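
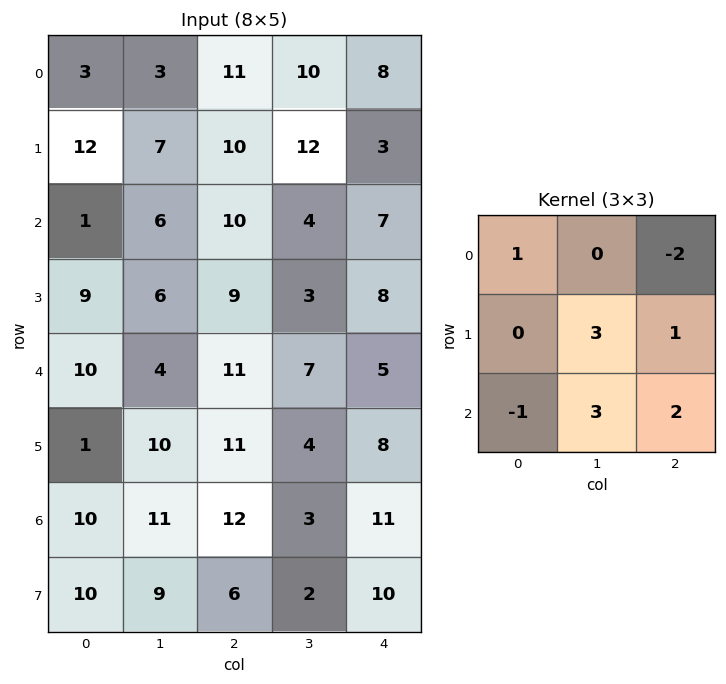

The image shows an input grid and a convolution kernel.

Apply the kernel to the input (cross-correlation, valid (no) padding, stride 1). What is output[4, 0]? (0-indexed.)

The receptive field on the input at this output position is [10 4 11 / 1 10 11 / 10 11 12]. Elementwise product with the kernel and sum: 10·1 + 11·-2 + 10·3 + 11·1 + 10·-1 + 11·3 + 12·2.

76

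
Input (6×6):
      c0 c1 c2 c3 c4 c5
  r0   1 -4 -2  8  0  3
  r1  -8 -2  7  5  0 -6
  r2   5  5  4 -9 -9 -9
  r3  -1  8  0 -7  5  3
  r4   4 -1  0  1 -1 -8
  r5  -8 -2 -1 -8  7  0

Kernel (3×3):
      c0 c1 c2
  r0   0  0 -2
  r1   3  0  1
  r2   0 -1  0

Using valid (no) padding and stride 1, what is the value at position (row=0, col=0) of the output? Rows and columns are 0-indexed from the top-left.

-18

The receptive field on the input at this output position is [1 -4 -2 / -8 -2 7 / 5 5 4]. Elementwise product with the kernel and sum: -2·-2 + -8·3 + 7·1 + 5·-1.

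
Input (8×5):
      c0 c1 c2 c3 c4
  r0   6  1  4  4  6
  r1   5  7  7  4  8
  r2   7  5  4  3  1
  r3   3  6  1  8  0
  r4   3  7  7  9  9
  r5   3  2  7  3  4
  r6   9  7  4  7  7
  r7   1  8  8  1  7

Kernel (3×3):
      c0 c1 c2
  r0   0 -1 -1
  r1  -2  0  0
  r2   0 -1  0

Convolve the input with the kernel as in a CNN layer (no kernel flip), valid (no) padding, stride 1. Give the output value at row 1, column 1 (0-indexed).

-22

The receptive field on the input at this output position is [7 7 4 / 5 4 3 / 6 1 8]. Elementwise product with the kernel and sum: 7·-1 + 4·-1 + 5·-2 + 1·-1.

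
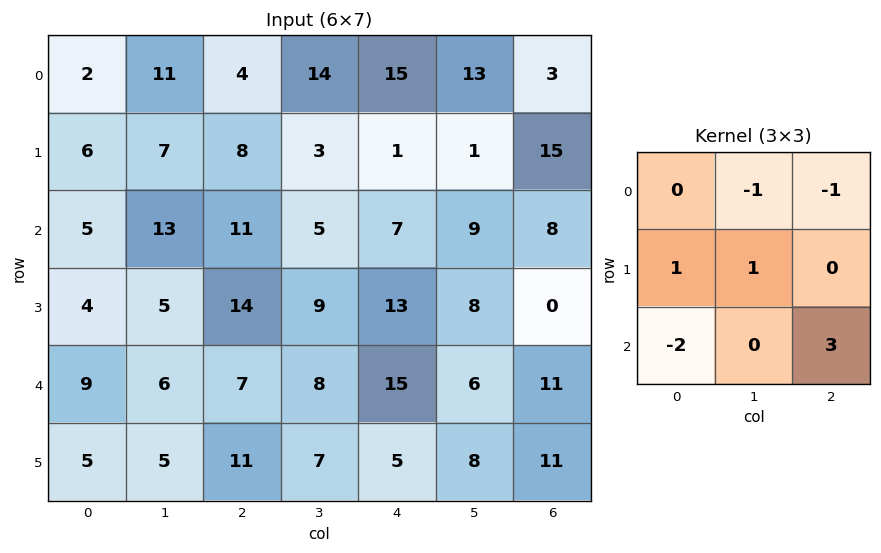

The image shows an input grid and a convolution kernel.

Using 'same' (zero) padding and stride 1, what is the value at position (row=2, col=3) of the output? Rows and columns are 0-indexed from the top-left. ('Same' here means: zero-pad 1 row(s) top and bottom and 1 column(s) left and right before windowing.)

The receptive field on the zero-padded input at this output position is [8 3 1 / 11 5 7 / 14 9 13]. Elementwise product with the kernel and sum: 3·-1 + 1·-1 + 11·1 + 5·1 + 14·-2 + 13·3.

23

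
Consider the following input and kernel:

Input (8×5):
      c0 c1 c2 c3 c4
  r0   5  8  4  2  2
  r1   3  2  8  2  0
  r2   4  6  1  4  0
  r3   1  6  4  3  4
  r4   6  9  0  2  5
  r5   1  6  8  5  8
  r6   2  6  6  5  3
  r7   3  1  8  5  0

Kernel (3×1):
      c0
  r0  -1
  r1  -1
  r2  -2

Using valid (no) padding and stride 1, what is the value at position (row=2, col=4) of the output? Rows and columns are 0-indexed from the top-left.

The receptive field on the input at this output position is [0 / 4 / 5]. Elementwise product with the kernel and sum: 0·-1 + 4·-1 + 5·-2.

-14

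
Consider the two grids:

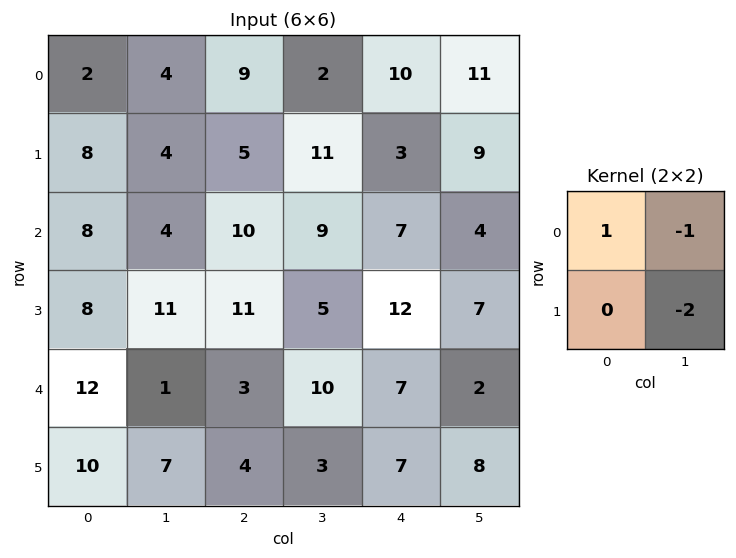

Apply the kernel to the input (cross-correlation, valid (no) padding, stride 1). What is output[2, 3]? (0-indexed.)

-22

The receptive field on the input at this output position is [9 7 / 5 12]. Elementwise product with the kernel and sum: 9·1 + 7·-1 + 12·-2.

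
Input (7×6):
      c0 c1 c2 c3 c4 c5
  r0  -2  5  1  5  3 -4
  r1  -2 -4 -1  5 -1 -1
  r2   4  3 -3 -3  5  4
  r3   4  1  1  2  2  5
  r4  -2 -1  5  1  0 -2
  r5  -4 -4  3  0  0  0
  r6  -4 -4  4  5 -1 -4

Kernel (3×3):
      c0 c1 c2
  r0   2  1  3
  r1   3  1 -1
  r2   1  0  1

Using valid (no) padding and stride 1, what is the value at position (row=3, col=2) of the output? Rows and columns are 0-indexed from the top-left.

29

The receptive field on the input at this output position is [1 2 2 / 5 1 0 / 3 0 0]. Elementwise product with the kernel and sum: 1·2 + 2·1 + 2·3 + 5·3 + 1·1 + 0·-1 + 3·1 + 0·1.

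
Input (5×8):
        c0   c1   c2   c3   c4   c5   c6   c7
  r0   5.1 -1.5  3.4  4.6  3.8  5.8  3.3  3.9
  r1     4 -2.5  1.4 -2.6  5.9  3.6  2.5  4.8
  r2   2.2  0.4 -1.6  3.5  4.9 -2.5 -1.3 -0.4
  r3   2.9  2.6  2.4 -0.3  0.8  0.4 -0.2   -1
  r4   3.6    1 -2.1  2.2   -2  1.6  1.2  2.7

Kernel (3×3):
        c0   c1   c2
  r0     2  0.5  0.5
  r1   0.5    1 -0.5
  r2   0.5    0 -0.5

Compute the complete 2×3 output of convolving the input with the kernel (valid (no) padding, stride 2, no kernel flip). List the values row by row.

Output[0,0]: The receptive field on the input at this output position is [5.1 -1.5 3.4 / 4 -2.5 1.4 / 2.2 0.4 -1.6]. Elementwise product with the kernel and sum: 5.1·2 + -1.5·0.5 + 3.4·0.5 + 4·0.5 + -2.5·1 + 1.4·-0.5 + 2.2·0.5 + -1.6·-0.5.
Output[0,1]: The receptive field on the input at this output position is [3.4 4.6 3.8 / 1.4 -2.6 5.9 / -1.6 3.5 4.9]. Elementwise product with the kernel and sum: 3.4·2 + 4.6·0.5 + 3.8·0.5 + 1.4·0.5 + -2.6·1 + 5.9·-0.5 + -1.6·0.5 + 4.9·-0.5.

11.85 2.9 20.55
9.5 1.45 7.2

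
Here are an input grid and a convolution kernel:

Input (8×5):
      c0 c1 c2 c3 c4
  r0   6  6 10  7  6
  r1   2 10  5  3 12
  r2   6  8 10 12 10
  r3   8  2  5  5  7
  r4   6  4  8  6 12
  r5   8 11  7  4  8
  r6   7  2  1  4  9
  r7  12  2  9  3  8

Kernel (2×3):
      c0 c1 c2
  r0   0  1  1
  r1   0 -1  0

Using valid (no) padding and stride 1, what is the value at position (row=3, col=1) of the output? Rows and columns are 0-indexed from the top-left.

The receptive field on the input at this output position is [2 5 5 / 4 8 6]. Elementwise product with the kernel and sum: 5·1 + 5·1 + 8·-1.

2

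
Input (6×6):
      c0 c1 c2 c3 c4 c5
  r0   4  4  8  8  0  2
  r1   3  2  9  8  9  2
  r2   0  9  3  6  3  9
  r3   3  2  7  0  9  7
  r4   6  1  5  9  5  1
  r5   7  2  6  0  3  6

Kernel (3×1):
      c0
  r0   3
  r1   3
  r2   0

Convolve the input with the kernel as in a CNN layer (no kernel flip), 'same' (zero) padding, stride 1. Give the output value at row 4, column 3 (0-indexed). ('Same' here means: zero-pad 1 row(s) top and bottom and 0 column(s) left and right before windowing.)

27

The receptive field on the zero-padded input at this output position is [0 / 9 / 0]. Elementwise product with the kernel and sum: 0·3 + 9·3.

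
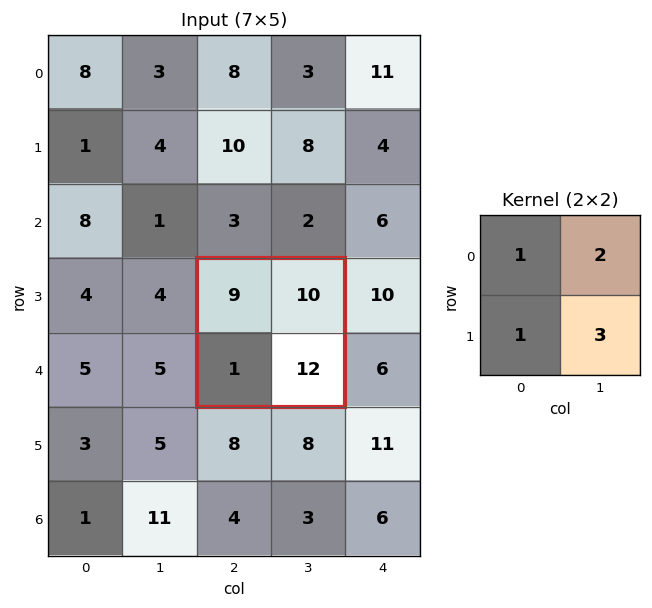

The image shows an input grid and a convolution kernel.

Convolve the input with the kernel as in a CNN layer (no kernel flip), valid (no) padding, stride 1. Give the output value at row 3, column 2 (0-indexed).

The receptive field on the input at this output position is [9 10 / 1 12]. Elementwise product with the kernel and sum: 9·1 + 10·2 + 1·1 + 12·3.

66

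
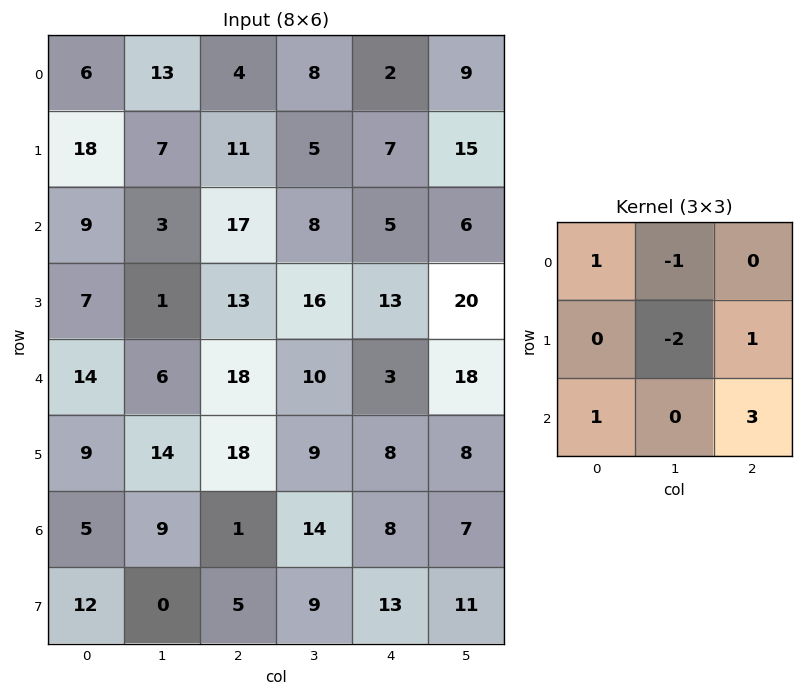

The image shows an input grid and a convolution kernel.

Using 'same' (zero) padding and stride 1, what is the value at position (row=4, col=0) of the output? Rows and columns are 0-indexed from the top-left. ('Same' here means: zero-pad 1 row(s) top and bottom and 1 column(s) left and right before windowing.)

13

The receptive field on the zero-padded input at this output position is [0 7 1 / 0 14 6 / 0 9 14]. Elementwise product with the kernel and sum: 0·1 + 7·-1 + 14·-2 + 6·1 + 0·1 + 14·3.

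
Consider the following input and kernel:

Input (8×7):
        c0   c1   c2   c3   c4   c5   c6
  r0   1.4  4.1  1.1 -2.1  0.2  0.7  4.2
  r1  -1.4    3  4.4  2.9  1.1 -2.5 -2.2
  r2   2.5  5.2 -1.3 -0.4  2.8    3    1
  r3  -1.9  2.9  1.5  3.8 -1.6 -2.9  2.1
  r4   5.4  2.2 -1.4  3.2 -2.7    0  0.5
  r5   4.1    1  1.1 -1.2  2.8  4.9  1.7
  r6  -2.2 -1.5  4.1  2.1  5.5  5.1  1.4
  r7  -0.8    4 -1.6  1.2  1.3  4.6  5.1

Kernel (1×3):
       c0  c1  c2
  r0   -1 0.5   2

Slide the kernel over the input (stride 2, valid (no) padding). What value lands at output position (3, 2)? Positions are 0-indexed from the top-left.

The receptive field on the input at this output position is [5.5 5.1 1.4]. Elementwise product with the kernel and sum: 5.5·-1 + 5.1·0.5 + 1.4·2.

-0.15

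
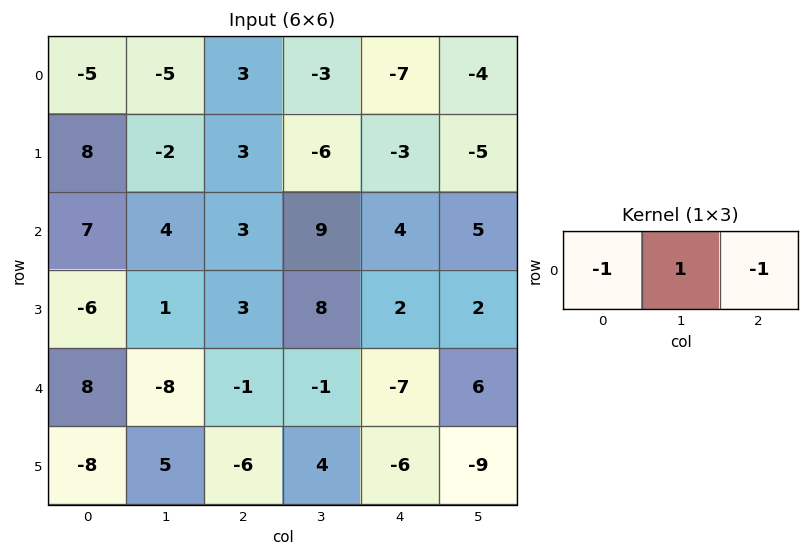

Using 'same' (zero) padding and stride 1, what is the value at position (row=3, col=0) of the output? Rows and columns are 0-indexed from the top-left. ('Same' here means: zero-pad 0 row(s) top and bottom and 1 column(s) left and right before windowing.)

-7

The receptive field on the zero-padded input at this output position is [0 -6 1]. Elementwise product with the kernel and sum: 0·-1 + -6·1 + 1·-1.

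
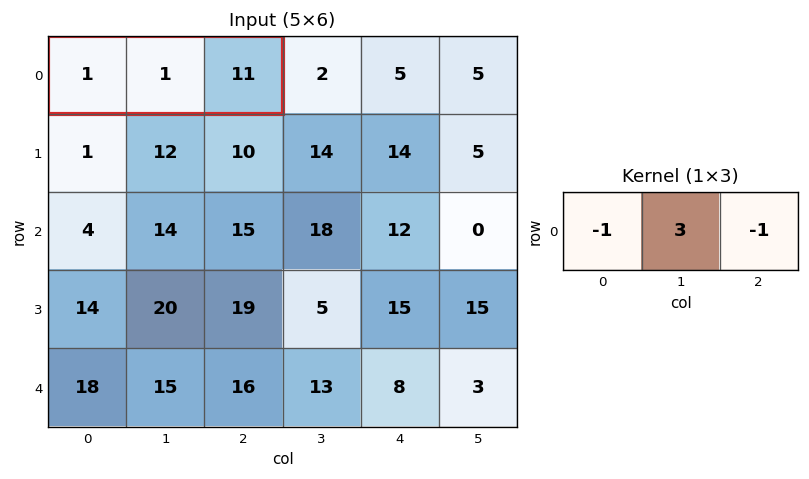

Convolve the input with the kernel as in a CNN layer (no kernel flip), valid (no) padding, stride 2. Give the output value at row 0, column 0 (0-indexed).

-9

The receptive field on the input at this output position is [1 1 11]. Elementwise product with the kernel and sum: 1·-1 + 1·3 + 11·-1.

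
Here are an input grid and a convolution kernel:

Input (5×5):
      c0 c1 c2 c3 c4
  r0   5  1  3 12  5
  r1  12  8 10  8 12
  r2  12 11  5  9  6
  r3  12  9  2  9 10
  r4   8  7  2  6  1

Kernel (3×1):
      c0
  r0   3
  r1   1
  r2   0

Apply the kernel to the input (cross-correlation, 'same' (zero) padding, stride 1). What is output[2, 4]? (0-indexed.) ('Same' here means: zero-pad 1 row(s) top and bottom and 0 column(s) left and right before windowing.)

The receptive field on the zero-padded input at this output position is [12 / 6 / 10]. Elementwise product with the kernel and sum: 12·3 + 6·1.

42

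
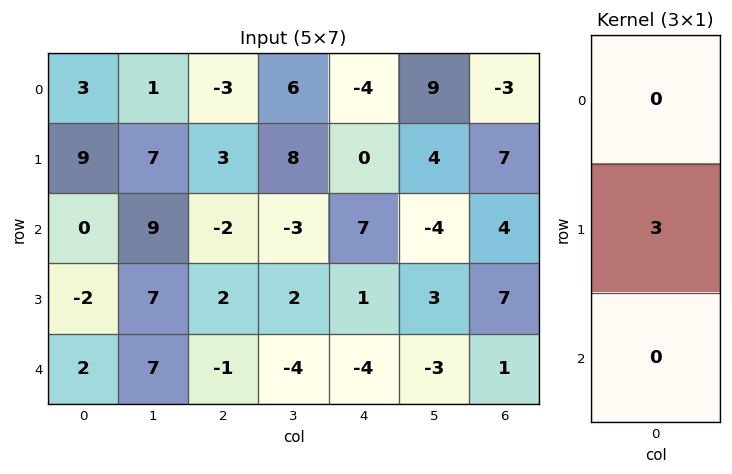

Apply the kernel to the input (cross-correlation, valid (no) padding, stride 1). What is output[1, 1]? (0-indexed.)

The receptive field on the input at this output position is [7 / 9 / 7]. Elementwise product with the kernel and sum: 9·3.

27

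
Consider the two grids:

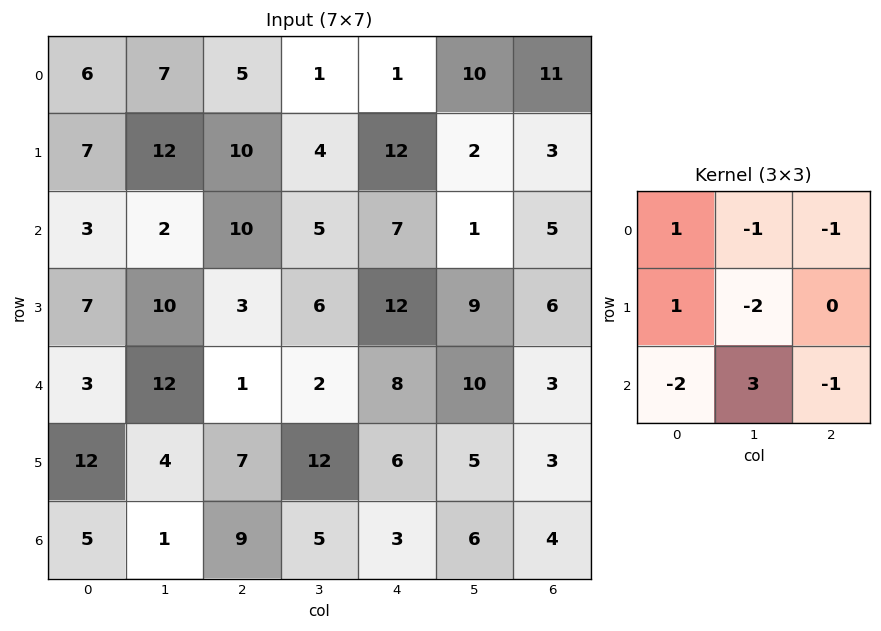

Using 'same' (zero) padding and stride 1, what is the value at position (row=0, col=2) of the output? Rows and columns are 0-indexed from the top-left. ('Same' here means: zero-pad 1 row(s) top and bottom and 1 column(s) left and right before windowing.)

-1

The receptive field on the zero-padded input at this output position is [0 0 0 / 7 5 1 / 12 10 4]. Elementwise product with the kernel and sum: 0·1 + 0·-1 + 0·-1 + 7·1 + 5·-2 + 12·-2 + 10·3 + 4·-1.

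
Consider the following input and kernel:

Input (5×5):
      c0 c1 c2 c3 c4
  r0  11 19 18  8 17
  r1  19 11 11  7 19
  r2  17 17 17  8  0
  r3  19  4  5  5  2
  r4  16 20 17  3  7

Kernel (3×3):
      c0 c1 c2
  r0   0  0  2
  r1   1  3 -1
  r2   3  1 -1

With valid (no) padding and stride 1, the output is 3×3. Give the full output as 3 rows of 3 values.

128 113 106
129 86 97
111 104 65

Output[0,0]: The receptive field on the input at this output position is [11 19 18 / 19 11 11 / 17 17 17]. Elementwise product with the kernel and sum: 18·2 + 19·1 + 11·3 + 11·-1 + 17·3 + 17·1 + 17·-1.
Output[0,1]: The receptive field on the input at this output position is [19 18 8 / 11 11 7 / 17 17 8]. Elementwise product with the kernel and sum: 8·2 + 11·1 + 11·3 + 7·-1 + 17·3 + 17·1 + 8·-1.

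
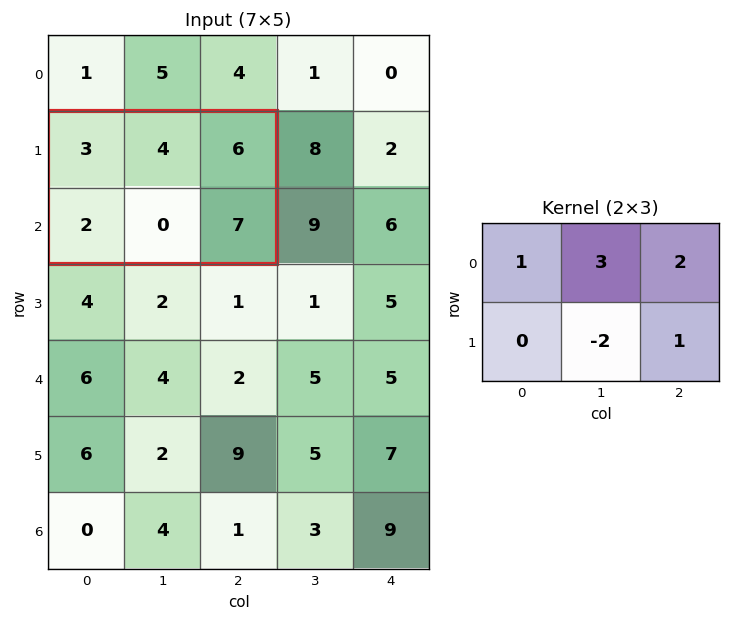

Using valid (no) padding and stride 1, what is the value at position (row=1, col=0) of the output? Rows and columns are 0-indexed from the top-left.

34

The receptive field on the input at this output position is [3 4 6 / 2 0 7]. Elementwise product with the kernel and sum: 3·1 + 4·3 + 6·2 + 0·-2 + 7·1.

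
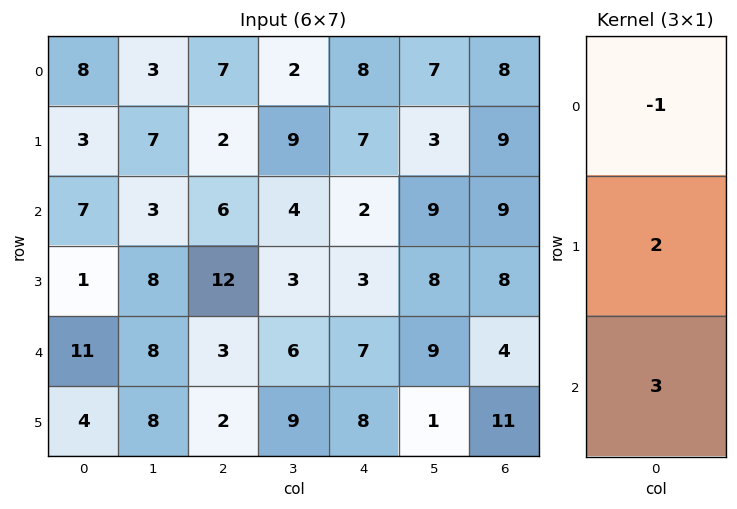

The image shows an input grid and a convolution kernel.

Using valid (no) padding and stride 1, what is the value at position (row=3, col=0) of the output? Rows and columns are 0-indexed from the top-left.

33

The receptive field on the input at this output position is [1 / 11 / 4]. Elementwise product with the kernel and sum: 1·-1 + 11·2 + 4·3.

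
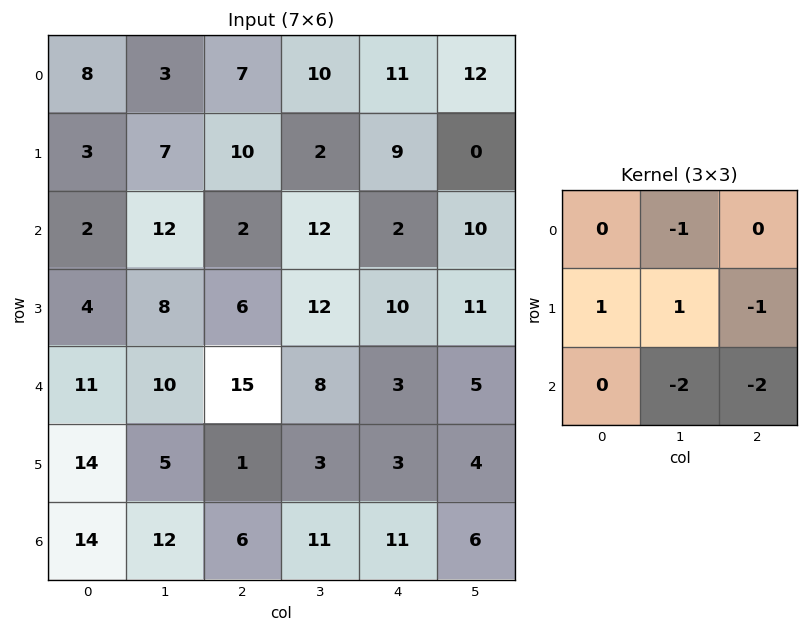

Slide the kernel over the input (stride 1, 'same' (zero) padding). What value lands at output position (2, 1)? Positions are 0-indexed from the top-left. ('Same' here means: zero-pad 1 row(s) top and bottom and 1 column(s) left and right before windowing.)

The receptive field on the zero-padded input at this output position is [3 7 10 / 2 12 2 / 4 8 6]. Elementwise product with the kernel and sum: 7·-1 + 2·1 + 12·1 + 2·-1 + 8·-2 + 6·-2.

-23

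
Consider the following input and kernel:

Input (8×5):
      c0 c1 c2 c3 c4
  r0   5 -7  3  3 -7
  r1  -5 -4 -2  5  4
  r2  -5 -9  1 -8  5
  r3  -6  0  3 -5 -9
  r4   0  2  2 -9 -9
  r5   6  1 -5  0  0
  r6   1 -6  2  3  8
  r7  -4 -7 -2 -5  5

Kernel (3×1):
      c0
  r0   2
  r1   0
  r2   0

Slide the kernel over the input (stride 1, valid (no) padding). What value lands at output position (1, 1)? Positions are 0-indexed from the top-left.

-8

The receptive field on the input at this output position is [-4 / -9 / 0]. Elementwise product with the kernel and sum: -4·2.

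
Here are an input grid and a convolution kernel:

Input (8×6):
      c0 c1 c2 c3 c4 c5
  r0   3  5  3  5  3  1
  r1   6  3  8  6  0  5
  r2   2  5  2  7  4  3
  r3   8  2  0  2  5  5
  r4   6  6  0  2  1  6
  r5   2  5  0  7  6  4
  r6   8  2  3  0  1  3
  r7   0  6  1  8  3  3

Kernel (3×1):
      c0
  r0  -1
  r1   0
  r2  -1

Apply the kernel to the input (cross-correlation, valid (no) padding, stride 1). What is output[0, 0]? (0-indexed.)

The receptive field on the input at this output position is [3 / 6 / 2]. Elementwise product with the kernel and sum: 3·-1 + 2·-1.

-5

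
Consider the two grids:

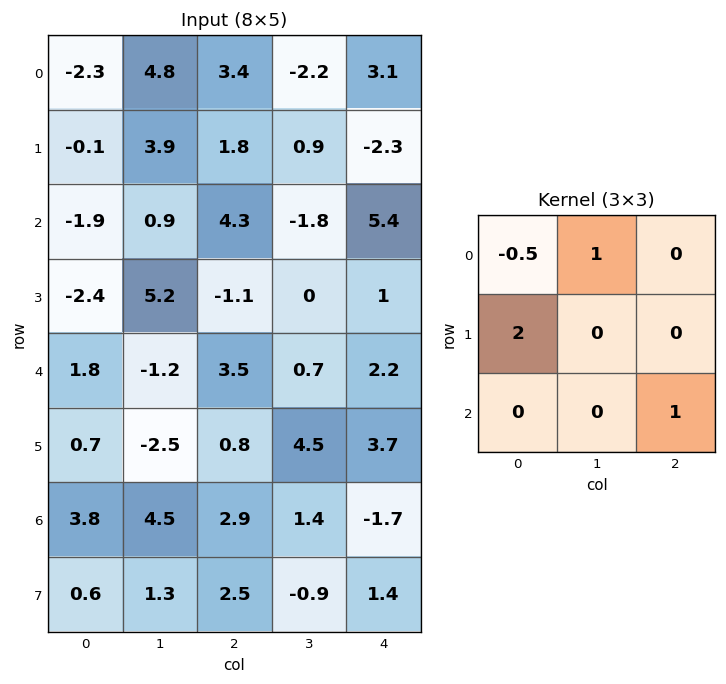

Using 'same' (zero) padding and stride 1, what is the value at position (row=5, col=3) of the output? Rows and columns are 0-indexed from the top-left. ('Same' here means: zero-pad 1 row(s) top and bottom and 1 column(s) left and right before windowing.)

-1.15

The receptive field on the zero-padded input at this output position is [3.5 0.7 2.2 / 0.8 4.5 3.7 / 2.9 1.4 -1.7]. Elementwise product with the kernel and sum: 3.5·-0.5 + 0.7·1 + 0.8·2 + -1.7·1.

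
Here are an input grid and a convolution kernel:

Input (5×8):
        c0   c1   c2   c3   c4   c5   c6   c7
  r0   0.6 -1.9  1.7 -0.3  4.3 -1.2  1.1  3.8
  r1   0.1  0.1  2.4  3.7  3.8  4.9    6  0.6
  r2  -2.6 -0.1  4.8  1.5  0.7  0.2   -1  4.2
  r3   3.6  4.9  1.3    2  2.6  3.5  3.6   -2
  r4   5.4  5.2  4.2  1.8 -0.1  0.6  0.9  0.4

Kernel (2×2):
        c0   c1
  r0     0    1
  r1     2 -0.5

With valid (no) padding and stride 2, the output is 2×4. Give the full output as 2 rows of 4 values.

-1.75 2.65 3.95 15.5
4.65 3.1 3.65 12.4

Output[0,0]: The receptive field on the input at this output position is [0.6 -1.9 / 0.1 0.1]. Elementwise product with the kernel and sum: -1.9·1 + 0.1·2 + 0.1·-0.5.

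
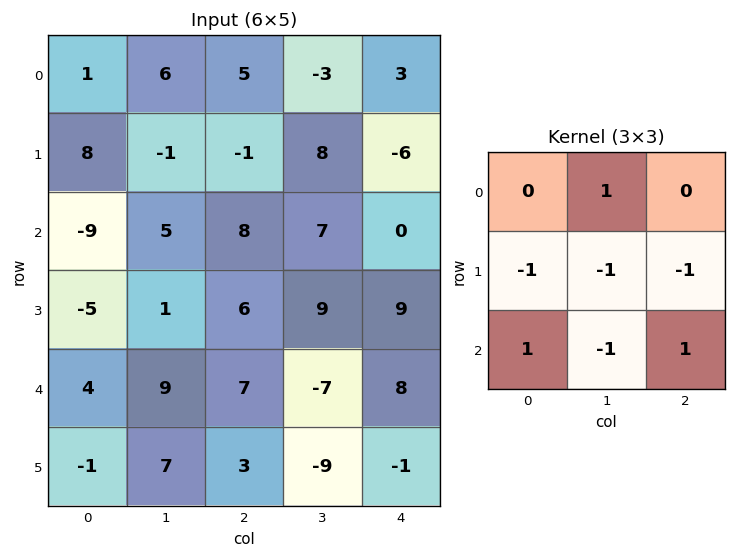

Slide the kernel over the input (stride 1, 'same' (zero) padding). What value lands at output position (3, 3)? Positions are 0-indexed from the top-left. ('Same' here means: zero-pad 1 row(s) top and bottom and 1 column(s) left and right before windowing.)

The receptive field on the zero-padded input at this output position is [8 7 0 / 6 9 9 / 7 -7 8]. Elementwise product with the kernel and sum: 7·1 + 6·-1 + 9·-1 + 9·-1 + 7·1 + -7·-1 + 8·1.

5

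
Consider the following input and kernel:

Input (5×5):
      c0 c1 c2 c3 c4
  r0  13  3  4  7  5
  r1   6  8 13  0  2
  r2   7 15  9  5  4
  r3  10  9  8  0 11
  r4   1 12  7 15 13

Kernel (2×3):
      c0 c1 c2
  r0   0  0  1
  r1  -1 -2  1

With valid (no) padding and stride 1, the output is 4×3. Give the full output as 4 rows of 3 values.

-5 -27 -6
-15 -28 -13
-11 -20 7
-10 -11 -13

Output[0,0]: The receptive field on the input at this output position is [13 3 4 / 6 8 13]. Elementwise product with the kernel and sum: 4·1 + 6·-1 + 8·-2 + 13·1.
Output[0,1]: The receptive field on the input at this output position is [3 4 7 / 8 13 0]. Elementwise product with the kernel and sum: 7·1 + 8·-1 + 13·-2 + 0·1.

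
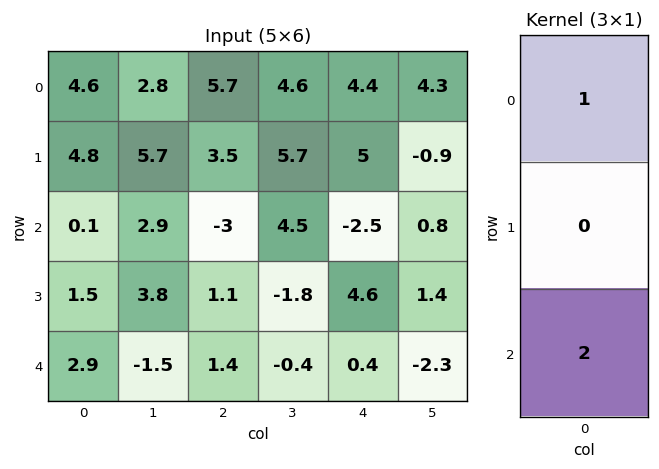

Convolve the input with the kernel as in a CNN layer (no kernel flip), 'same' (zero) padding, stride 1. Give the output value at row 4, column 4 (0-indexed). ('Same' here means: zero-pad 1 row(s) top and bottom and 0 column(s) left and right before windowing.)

The receptive field on the zero-padded input at this output position is [4.6 / 0.4 / 0]. Elementwise product with the kernel and sum: 4.6·1 + 0·2.

4.6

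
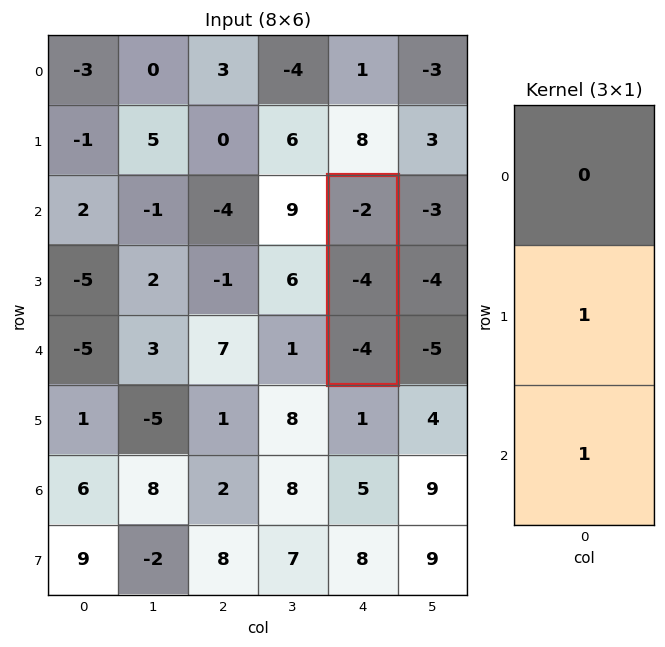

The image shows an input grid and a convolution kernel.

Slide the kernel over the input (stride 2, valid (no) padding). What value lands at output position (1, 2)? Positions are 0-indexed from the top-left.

-8

The receptive field on the input at this output position is [-2 / -4 / -4]. Elementwise product with the kernel and sum: -4·1 + -4·1.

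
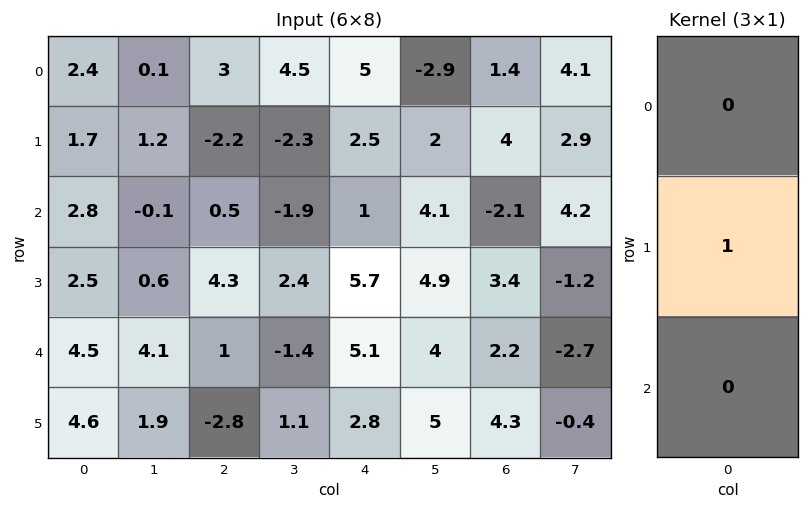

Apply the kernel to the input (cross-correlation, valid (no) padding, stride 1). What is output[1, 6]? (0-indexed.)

The receptive field on the input at this output position is [4 / -2.1 / 3.4]. Elementwise product with the kernel and sum: -2.1·1.

-2.1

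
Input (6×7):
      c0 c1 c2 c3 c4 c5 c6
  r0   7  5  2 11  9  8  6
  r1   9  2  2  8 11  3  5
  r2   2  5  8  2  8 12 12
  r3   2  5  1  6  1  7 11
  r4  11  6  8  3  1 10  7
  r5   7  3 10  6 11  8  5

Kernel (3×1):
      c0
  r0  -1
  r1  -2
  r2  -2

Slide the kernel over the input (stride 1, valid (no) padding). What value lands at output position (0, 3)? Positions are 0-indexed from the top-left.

The receptive field on the input at this output position is [11 / 8 / 2]. Elementwise product with the kernel and sum: 11·-1 + 8·-2 + 2·-2.

-31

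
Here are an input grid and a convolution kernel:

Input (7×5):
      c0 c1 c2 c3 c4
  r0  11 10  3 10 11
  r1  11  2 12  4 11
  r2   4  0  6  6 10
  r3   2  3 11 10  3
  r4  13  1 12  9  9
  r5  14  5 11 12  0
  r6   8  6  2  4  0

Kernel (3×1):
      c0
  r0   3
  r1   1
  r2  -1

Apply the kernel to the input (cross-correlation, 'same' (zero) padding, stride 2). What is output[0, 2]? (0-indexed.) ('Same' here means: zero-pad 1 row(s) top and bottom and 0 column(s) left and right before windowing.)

The receptive field on the zero-padded input at this output position is [0 / 11 / 11]. Elementwise product with the kernel and sum: 0·3 + 11·1 + 11·-1.

0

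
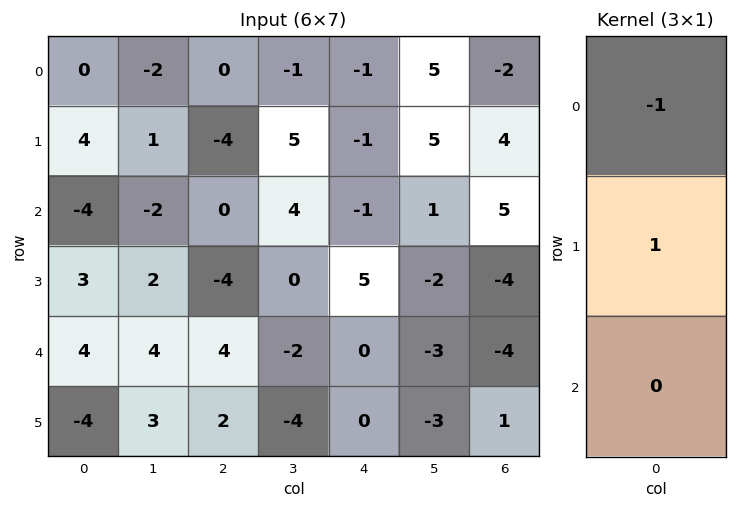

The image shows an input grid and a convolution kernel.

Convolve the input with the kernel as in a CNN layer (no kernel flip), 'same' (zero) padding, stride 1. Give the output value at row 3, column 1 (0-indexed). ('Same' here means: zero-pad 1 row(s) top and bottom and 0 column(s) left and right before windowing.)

The receptive field on the zero-padded input at this output position is [-2 / 2 / 4]. Elementwise product with the kernel and sum: -2·-1 + 2·1.

4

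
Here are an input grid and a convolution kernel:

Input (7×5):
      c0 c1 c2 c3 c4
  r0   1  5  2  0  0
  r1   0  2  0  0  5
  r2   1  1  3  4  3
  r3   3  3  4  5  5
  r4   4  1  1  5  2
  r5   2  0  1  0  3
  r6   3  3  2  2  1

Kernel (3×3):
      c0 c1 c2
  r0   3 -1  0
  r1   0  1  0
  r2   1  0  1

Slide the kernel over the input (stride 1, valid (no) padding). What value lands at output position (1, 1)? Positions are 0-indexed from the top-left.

The receptive field on the input at this output position is [2 0 0 / 1 3 4 / 3 4 5]. Elementwise product with the kernel and sum: 2·3 + 0·-1 + 3·1 + 3·1 + 5·1.

17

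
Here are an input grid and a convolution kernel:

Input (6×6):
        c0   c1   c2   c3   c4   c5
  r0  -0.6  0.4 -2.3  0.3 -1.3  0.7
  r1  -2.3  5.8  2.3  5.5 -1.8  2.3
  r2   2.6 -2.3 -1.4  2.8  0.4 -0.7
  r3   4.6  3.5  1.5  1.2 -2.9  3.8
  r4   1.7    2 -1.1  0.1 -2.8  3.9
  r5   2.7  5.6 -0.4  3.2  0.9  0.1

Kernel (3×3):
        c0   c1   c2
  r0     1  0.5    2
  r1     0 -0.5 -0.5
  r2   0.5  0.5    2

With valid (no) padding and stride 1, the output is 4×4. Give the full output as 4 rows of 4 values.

-11.7 -0.3 -5.1 1
14.1 22.15 -4.6 16.1
-4.2 1.9 -4.45 7.6
12.25 16.15 0.85 9.05

Output[0,0]: The receptive field on the input at this output position is [-0.6 0.4 -2.3 / -2.3 5.8 2.3 / 2.6 -2.3 -1.4]. Elementwise product with the kernel and sum: -0.6·1 + 0.4·0.5 + -2.3·2 + 5.8·-0.5 + 2.3·-0.5 + 2.6·0.5 + -2.3·0.5 + -1.4·2.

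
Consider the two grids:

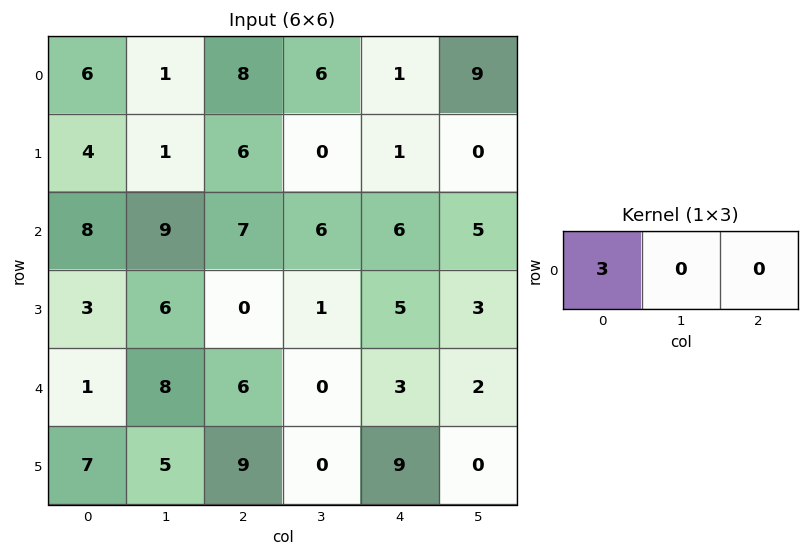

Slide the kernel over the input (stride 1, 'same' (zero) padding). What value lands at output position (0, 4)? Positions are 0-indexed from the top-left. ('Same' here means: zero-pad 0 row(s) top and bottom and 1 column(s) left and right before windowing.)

The receptive field on the zero-padded input at this output position is [6 1 9]. Elementwise product with the kernel and sum: 6·3.

18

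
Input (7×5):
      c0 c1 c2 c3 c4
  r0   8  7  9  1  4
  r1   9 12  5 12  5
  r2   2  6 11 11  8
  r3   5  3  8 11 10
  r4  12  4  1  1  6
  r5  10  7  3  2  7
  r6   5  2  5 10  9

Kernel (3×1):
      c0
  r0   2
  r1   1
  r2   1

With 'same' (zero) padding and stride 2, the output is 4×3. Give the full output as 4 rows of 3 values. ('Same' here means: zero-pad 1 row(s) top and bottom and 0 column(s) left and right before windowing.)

17 14 9
25 29 28
32 20 33
25 11 23

Output[0,0]: The receptive field on the zero-padded input at this output position is [0 / 8 / 9]. Elementwise product with the kernel and sum: 0·2 + 8·1 + 9·1.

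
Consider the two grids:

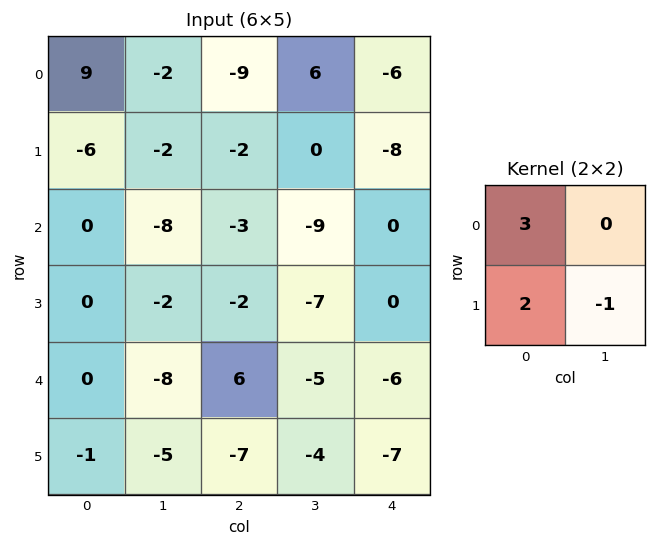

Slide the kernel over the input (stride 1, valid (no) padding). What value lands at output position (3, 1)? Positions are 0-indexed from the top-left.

The receptive field on the input at this output position is [-2 -2 / -8 6]. Elementwise product with the kernel and sum: -2·3 + -8·2 + 6·-1.

-28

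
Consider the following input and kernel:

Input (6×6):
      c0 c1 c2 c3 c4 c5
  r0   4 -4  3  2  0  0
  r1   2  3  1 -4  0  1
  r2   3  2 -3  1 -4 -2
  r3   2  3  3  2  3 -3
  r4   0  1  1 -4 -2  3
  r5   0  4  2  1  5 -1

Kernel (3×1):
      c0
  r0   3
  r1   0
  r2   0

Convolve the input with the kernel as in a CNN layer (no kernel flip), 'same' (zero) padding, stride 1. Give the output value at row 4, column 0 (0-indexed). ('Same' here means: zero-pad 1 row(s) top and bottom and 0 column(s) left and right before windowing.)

6

The receptive field on the zero-padded input at this output position is [2 / 0 / 0]. Elementwise product with the kernel and sum: 2·3.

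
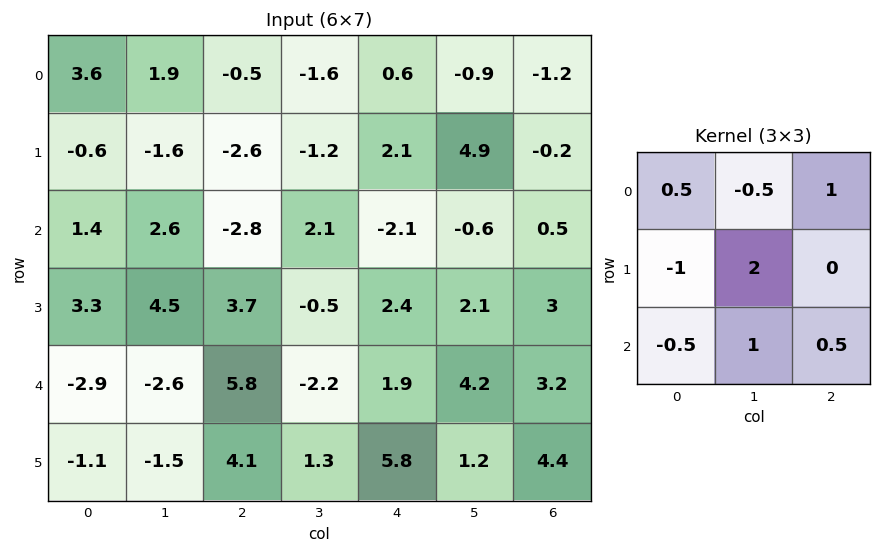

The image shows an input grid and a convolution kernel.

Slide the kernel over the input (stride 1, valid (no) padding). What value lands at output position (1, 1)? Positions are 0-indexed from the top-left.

-7.7

The receptive field on the input at this output position is [-1.6 -2.6 -1.2 / 2.6 -2.8 2.1 / 4.5 3.7 -0.5]. Elementwise product with the kernel and sum: -1.6·0.5 + -2.6·-0.5 + -1.2·1 + 2.6·-1 + -2.8·2 + 4.5·-0.5 + 3.7·1 + -0.5·0.5.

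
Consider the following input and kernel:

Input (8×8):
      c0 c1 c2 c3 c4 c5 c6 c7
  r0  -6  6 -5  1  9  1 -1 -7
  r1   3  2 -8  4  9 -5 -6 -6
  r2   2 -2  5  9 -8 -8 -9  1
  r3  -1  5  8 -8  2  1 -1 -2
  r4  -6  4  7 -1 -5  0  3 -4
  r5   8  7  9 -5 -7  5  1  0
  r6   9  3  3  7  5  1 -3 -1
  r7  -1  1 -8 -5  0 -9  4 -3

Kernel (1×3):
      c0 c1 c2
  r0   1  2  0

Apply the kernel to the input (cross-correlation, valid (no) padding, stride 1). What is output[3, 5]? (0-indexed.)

The receptive field on the input at this output position is [1 -1 -2]. Elementwise product with the kernel and sum: 1·1 + -1·2.

-1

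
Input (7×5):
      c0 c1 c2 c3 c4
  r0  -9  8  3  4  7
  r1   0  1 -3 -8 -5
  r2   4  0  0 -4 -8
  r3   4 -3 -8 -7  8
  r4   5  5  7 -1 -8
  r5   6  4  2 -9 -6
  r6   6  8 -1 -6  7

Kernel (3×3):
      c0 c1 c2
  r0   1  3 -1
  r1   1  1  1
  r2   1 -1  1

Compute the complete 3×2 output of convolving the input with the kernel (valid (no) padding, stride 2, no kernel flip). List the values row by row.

Output[0,0]: The receptive field on the input at this output position is [-9 8 3 / 0 1 -3 / 4 0 0]. Elementwise product with the kernel and sum: -9·1 + 8·3 + 3·-1 + 0·1 + 1·1 + -3·1 + 4·1 + 0·-1 + 0·1.

14 -12
4 -11
22 11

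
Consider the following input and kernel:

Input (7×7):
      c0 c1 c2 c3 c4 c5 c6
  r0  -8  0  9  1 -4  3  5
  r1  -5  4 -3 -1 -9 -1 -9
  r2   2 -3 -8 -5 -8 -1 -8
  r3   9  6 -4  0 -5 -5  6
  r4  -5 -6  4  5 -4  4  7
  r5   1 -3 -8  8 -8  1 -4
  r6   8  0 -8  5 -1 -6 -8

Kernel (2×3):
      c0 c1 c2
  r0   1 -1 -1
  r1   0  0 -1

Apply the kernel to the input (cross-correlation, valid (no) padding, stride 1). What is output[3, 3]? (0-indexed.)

6

The receptive field on the input at this output position is [0 -5 -5 / 5 -4 4]. Elementwise product with the kernel and sum: 0·1 + -5·-1 + -5·-1 + 4·-1.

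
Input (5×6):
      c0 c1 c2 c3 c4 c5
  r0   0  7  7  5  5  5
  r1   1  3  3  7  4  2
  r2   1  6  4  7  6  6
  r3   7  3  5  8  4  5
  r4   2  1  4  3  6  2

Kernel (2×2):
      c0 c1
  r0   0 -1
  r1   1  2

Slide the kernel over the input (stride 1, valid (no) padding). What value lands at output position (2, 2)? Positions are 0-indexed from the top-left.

The receptive field on the input at this output position is [4 7 / 5 8]. Elementwise product with the kernel and sum: 7·-1 + 5·1 + 8·2.

14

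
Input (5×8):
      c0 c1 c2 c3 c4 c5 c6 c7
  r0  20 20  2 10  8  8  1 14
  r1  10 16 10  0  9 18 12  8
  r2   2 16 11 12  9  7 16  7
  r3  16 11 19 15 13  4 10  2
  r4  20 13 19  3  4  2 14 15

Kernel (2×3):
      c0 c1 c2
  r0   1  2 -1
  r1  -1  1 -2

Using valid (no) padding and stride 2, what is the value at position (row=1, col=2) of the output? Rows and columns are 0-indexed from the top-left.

-22

The receptive field on the input at this output position is [9 7 16 / 13 4 10]. Elementwise product with the kernel and sum: 9·1 + 7·2 + 16·-1 + 13·-1 + 4·1 + 10·-2.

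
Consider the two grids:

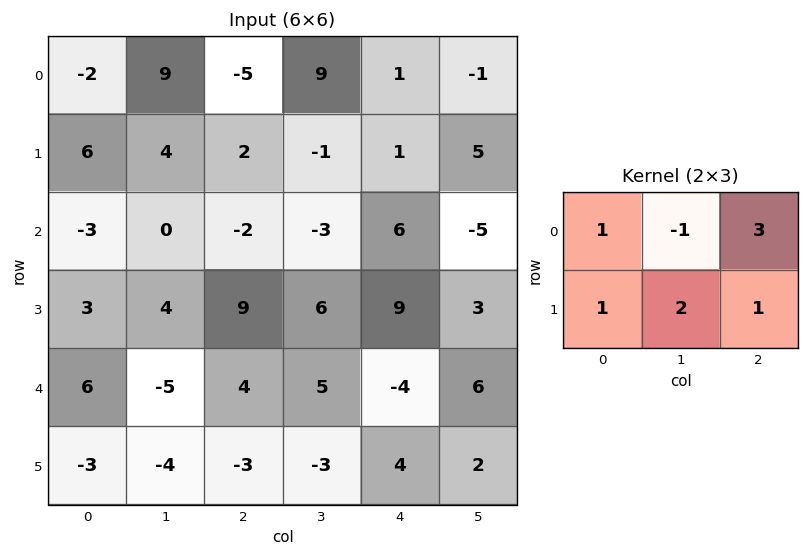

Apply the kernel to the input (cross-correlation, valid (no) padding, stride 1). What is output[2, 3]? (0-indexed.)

The receptive field on the input at this output position is [-3 6 -5 / 6 9 3]. Elementwise product with the kernel and sum: -3·1 + 6·-1 + -5·3 + 6·1 + 9·2 + 3·1.

3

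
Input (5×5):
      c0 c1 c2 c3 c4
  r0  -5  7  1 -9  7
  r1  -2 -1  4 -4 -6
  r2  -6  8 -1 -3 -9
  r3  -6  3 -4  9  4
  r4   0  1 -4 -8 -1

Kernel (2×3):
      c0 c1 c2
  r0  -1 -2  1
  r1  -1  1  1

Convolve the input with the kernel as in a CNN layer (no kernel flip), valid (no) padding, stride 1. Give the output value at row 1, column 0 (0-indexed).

The receptive field on the input at this output position is [-2 -1 4 / -6 8 -1]. Elementwise product with the kernel and sum: -2·-1 + -1·-2 + 4·1 + -6·-1 + 8·1 + -1·1.

21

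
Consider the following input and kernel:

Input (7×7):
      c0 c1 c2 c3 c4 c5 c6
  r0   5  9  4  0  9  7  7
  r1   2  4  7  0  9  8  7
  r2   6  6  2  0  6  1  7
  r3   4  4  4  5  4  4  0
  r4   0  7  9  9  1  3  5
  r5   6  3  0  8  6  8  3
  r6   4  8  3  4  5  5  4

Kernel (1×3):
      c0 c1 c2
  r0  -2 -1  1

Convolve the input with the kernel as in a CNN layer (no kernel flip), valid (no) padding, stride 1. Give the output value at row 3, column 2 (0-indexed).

The receptive field on the input at this output position is [4 5 4]. Elementwise product with the kernel and sum: 4·-2 + 5·-1 + 4·1.

-9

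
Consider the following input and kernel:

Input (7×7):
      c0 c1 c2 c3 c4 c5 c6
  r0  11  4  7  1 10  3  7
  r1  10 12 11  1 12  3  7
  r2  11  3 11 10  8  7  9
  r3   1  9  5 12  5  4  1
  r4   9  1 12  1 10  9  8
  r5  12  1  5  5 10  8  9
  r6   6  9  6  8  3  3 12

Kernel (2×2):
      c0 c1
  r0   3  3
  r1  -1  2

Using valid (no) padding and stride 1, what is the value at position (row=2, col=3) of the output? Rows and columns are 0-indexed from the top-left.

52

The receptive field on the input at this output position is [10 8 / 12 5]. Elementwise product with the kernel and sum: 10·3 + 8·3 + 12·-1 + 5·2.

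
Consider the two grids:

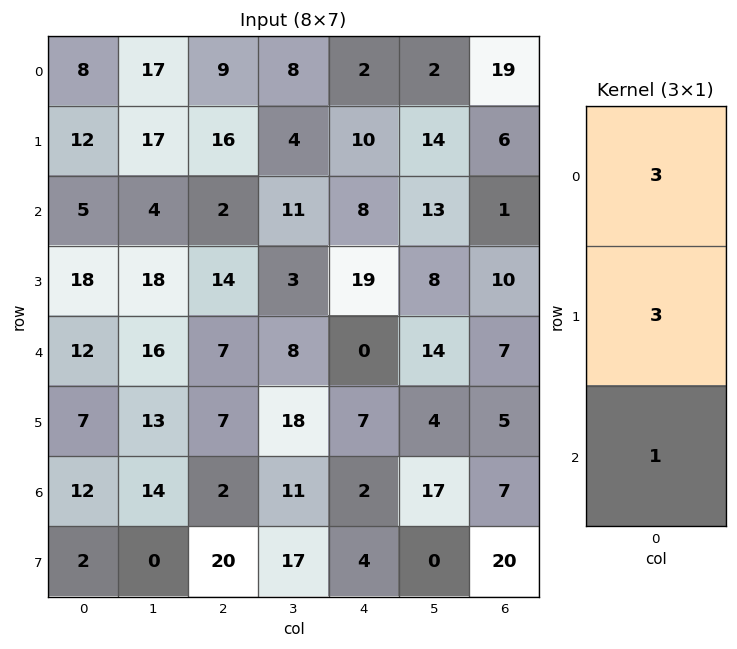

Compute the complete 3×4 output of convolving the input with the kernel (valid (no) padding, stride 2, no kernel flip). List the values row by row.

65 77 44 76
81 55 81 40
69 44 23 43

Output[0,0]: The receptive field on the input at this output position is [8 / 12 / 5]. Elementwise product with the kernel and sum: 8·3 + 12·3 + 5·1.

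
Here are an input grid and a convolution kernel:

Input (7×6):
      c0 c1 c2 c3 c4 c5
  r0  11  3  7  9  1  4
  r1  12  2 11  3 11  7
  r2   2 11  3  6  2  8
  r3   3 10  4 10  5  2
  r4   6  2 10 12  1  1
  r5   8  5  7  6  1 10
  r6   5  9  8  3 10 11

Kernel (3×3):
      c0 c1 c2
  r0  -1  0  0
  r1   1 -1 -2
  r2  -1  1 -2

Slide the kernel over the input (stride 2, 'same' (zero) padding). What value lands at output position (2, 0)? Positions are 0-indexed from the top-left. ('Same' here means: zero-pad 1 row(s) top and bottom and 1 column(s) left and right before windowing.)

-12

The receptive field on the zero-padded input at this output position is [0 3 10 / 0 6 2 / 0 8 5]. Elementwise product with the kernel and sum: 0·-1 + 0·1 + 6·-1 + 2·-2 + 0·-1 + 8·1 + 5·-2.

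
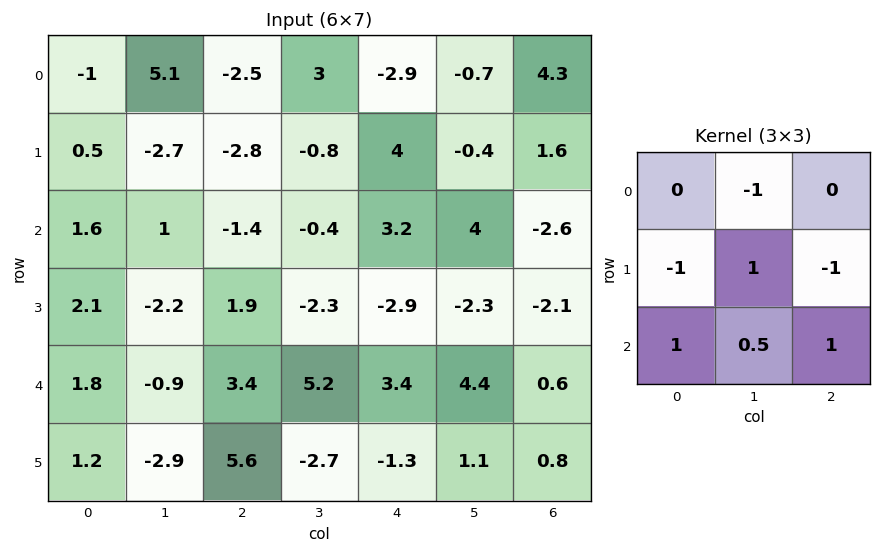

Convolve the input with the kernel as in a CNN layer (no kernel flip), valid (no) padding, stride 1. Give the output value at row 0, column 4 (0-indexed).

The receptive field on the input at this output position is [-2.9 -0.7 4.3 / 4 -0.4 1.6 / 3.2 4 -2.6]. Elementwise product with the kernel and sum: -0.7·-1 + 4·-1 + -0.4·1 + 1.6·-1 + 3.2·1 + 4·0.5 + -2.6·1.

-2.7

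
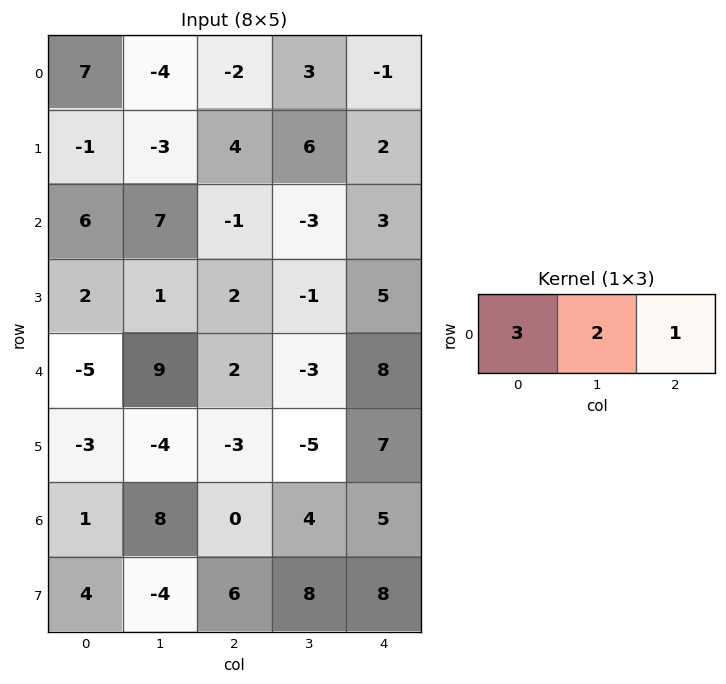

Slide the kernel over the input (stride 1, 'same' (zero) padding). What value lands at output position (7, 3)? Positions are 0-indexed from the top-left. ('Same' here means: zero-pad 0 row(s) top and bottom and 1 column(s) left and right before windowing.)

42

The receptive field on the zero-padded input at this output position is [6 8 8]. Elementwise product with the kernel and sum: 6·3 + 8·2 + 8·1.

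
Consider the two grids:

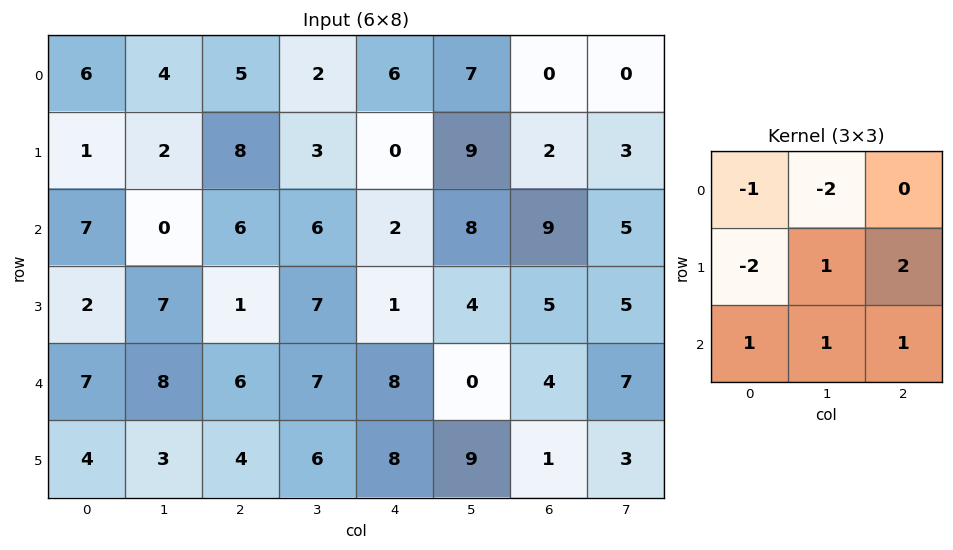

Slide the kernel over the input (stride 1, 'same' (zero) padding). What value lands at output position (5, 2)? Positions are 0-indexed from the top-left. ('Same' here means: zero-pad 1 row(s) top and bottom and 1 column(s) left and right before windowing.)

-10

The receptive field on the zero-padded input at this output position is [8 6 7 / 3 4 6 / 0 0 0]. Elementwise product with the kernel and sum: 8·-1 + 6·-2 + 3·-2 + 4·1 + 6·2 + 0·1 + 0·1 + 0·1.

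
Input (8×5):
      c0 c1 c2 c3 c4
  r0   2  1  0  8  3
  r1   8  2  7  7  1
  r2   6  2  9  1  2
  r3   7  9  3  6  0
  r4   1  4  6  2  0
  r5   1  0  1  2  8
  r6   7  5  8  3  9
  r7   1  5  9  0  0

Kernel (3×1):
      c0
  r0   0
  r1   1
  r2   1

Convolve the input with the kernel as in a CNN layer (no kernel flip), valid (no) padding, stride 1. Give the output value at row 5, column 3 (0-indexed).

The receptive field on the input at this output position is [2 / 3 / 0]. Elementwise product with the kernel and sum: 3·1 + 0·1.

3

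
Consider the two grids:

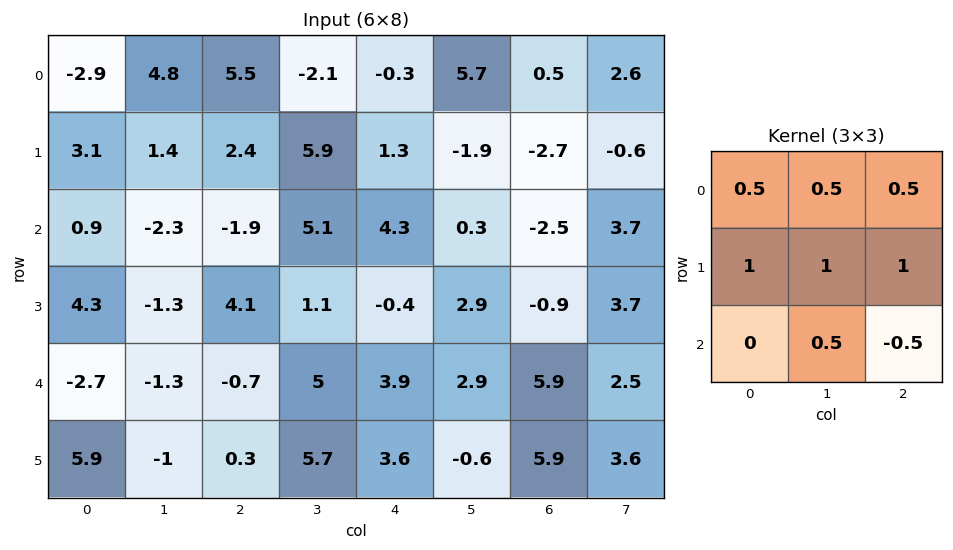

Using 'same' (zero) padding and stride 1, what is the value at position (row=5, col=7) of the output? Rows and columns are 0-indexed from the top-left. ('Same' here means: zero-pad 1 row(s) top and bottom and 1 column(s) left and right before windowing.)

The receptive field on the zero-padded input at this output position is [5.9 2.5 0 / 5.9 3.6 0 / 0 0 0]. Elementwise product with the kernel and sum: 5.9·0.5 + 2.5·0.5 + 0·0.5 + 5.9·1 + 3.6·1 + 0·1 + 0·0.5 + 0·-0.5.

13.7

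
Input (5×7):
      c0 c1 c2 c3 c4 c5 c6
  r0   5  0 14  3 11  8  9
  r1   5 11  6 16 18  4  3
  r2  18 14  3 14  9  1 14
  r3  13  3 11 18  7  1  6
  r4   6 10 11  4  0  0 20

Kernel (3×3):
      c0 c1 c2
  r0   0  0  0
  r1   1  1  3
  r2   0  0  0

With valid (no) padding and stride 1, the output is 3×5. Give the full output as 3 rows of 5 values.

Output[0,0]: The receptive field on the input at this output position is [5 0 14 / 5 11 6 / 18 14 3]. Elementwise product with the kernel and sum: 5·1 + 11·1 + 6·3.
Output[0,1]: The receptive field on the input at this output position is [0 14 3 / 11 6 16 / 14 3 14]. Elementwise product with the kernel and sum: 11·1 + 6·1 + 16·3.

34 65 76 46 31
41 59 44 26 52
49 68 50 28 26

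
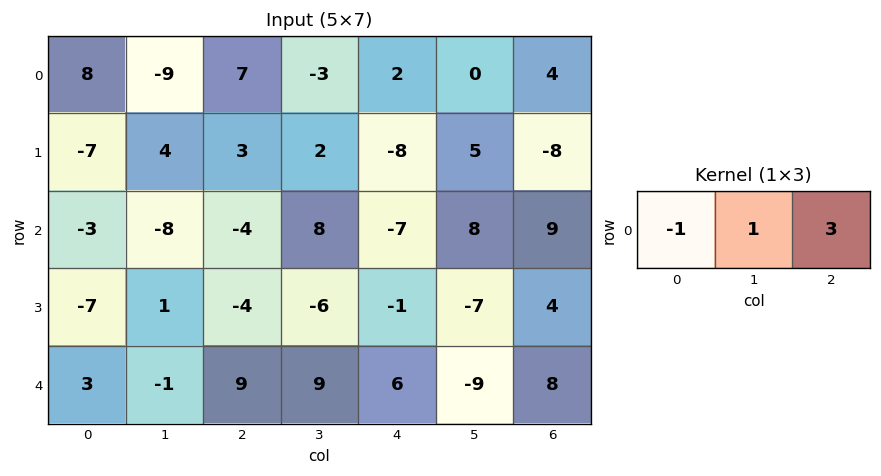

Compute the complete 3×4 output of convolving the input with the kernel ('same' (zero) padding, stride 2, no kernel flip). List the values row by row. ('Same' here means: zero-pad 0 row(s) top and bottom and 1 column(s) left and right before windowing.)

Output[0,0]: The receptive field on the zero-padded input at this output position is [0 8 -9]. Elementwise product with the kernel and sum: 0·-1 + 8·1 + -9·3.

-19 7 5 4
-27 28 9 1
0 37 -30 17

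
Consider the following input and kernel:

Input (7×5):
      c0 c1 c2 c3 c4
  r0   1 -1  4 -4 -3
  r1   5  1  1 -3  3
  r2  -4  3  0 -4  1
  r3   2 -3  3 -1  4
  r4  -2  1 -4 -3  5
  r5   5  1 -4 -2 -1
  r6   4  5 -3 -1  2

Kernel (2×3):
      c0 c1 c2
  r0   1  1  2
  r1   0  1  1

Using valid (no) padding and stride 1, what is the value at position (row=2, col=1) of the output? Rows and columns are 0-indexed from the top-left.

The receptive field on the input at this output position is [3 0 -4 / -3 3 -1]. Elementwise product with the kernel and sum: 3·1 + 0·1 + -4·2 + 3·1 + -1·1.

-3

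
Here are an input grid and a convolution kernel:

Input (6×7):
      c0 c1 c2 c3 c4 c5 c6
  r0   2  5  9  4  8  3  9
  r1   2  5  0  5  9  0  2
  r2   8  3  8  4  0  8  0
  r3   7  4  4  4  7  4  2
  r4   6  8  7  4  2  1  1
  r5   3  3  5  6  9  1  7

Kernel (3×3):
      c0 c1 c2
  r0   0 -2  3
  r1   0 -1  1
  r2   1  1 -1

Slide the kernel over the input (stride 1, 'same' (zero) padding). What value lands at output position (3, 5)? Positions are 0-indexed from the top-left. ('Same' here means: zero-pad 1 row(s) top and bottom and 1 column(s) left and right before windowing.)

-16

The receptive field on the zero-padded input at this output position is [0 8 0 / 7 4 2 / 2 1 1]. Elementwise product with the kernel and sum: 8·-2 + 0·3 + 4·-1 + 2·1 + 2·1 + 1·1 + 1·-1.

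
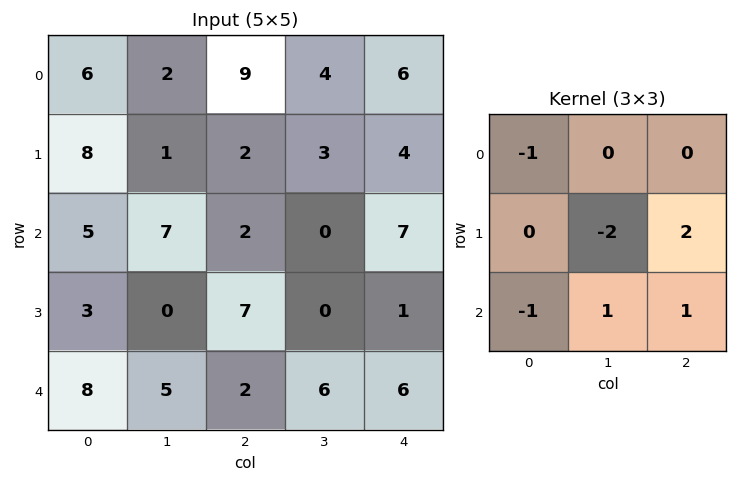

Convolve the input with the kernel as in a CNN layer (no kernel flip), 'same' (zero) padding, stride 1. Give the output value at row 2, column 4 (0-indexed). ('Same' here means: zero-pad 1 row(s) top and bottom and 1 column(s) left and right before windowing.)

-16

The receptive field on the zero-padded input at this output position is [3 4 0 / 0 7 0 / 0 1 0]. Elementwise product with the kernel and sum: 3·-1 + 7·-2 + 0·2 + 0·-1 + 1·1 + 0·1.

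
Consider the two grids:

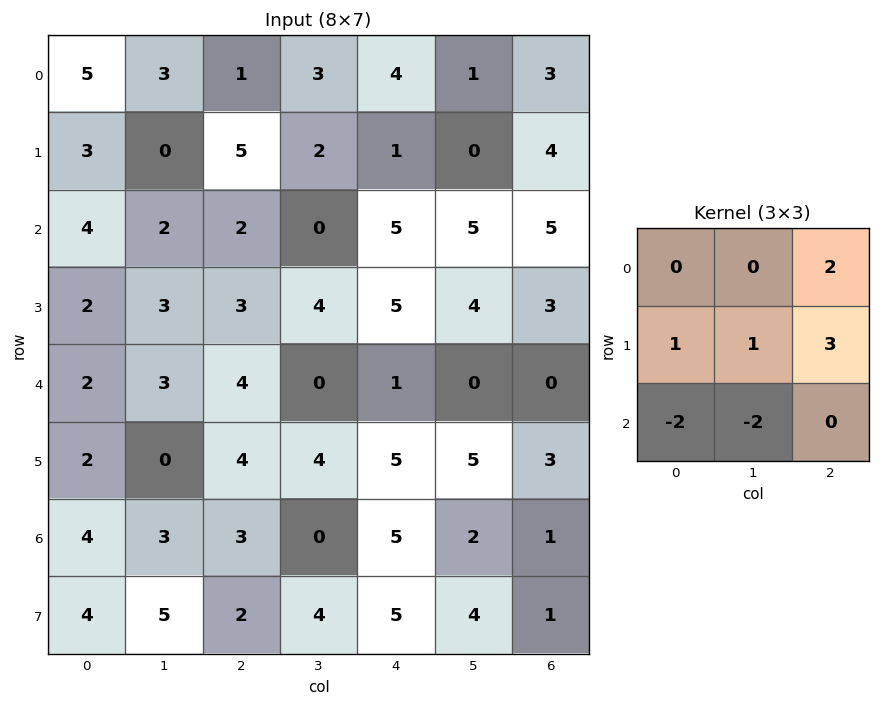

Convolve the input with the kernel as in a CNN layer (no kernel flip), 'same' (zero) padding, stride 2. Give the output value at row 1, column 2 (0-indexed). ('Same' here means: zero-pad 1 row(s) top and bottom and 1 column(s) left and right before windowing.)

The receptive field on the zero-padded input at this output position is [2 1 0 / 0 5 5 / 4 5 4]. Elementwise product with the kernel and sum: 0·2 + 0·1 + 5·1 + 5·3 + 4·-2 + 5·-2.

2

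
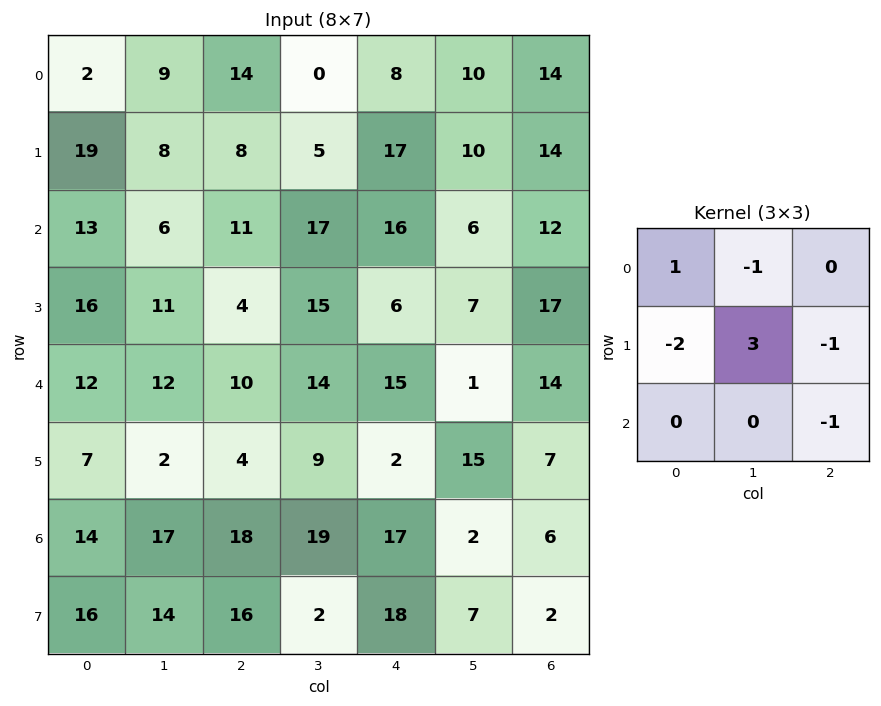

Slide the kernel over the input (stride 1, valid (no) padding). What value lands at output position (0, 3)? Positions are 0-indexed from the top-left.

The receptive field on the input at this output position is [0 8 10 / 5 17 10 / 17 16 6]. Elementwise product with the kernel and sum: 0·1 + 8·-1 + 5·-2 + 17·3 + 10·-1 + 6·-1.

17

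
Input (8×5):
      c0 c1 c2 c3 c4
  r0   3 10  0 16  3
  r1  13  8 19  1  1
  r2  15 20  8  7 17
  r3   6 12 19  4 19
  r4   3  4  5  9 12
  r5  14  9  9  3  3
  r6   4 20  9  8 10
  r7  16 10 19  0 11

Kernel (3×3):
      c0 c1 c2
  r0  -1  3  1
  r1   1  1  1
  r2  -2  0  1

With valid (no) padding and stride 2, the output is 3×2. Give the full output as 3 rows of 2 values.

45 73
89 74
47 41

Output[0,0]: The receptive field on the input at this output position is [3 10 0 / 13 8 19 / 15 20 8]. Elementwise product with the kernel and sum: 3·-1 + 10·3 + 0·1 + 13·1 + 8·1 + 19·1 + 15·-2 + 8·1.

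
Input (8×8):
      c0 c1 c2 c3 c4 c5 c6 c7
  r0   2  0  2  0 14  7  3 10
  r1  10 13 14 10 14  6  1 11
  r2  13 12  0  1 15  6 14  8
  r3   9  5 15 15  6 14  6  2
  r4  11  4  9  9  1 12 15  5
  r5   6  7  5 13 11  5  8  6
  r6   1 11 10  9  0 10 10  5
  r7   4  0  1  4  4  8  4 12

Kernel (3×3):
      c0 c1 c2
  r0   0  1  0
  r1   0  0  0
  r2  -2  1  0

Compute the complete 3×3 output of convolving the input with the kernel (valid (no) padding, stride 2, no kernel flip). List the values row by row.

Output[0,0]: The receptive field on the input at this output position is [2 0 2 / 10 13 14 / 13 12 0]. Elementwise product with the kernel and sum: 0·1 + 13·-2 + 12·1.
Output[0,1]: The receptive field on the input at this output position is [2 0 14 / 14 10 14 / 0 1 15]. Elementwise product with the kernel and sum: 0·1 + 0·-2 + 1·1.

-14 1 -17
-6 -8 16
13 -2 22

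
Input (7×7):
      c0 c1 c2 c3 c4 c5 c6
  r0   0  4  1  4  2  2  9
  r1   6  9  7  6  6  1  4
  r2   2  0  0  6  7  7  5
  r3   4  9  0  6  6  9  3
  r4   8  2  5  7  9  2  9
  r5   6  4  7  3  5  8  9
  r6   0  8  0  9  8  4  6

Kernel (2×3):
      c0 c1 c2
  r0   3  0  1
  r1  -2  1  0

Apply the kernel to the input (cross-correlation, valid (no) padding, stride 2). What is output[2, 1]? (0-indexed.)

The receptive field on the input at this output position is [5 7 9 / 7 3 5]. Elementwise product with the kernel and sum: 5·3 + 9·1 + 7·-2 + 3·1.

13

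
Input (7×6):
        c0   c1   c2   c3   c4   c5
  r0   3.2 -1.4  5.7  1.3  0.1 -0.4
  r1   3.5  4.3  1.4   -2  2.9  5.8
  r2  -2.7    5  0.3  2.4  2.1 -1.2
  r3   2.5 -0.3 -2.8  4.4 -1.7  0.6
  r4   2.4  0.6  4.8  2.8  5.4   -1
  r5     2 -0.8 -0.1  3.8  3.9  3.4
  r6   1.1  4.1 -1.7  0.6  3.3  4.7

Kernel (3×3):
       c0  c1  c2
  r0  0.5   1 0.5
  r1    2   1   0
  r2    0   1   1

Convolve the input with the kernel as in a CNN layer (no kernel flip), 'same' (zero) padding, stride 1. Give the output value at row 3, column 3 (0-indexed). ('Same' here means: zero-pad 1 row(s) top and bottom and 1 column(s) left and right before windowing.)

The receptive field on the zero-padded input at this output position is [0.3 2.4 2.1 / -2.8 4.4 -1.7 / 4.8 2.8 5.4]. Elementwise product with the kernel and sum: 0.3·0.5 + 2.4·1 + 2.1·0.5 + -2.8·2 + 4.4·1 + 2.8·1 + 5.4·1.

10.6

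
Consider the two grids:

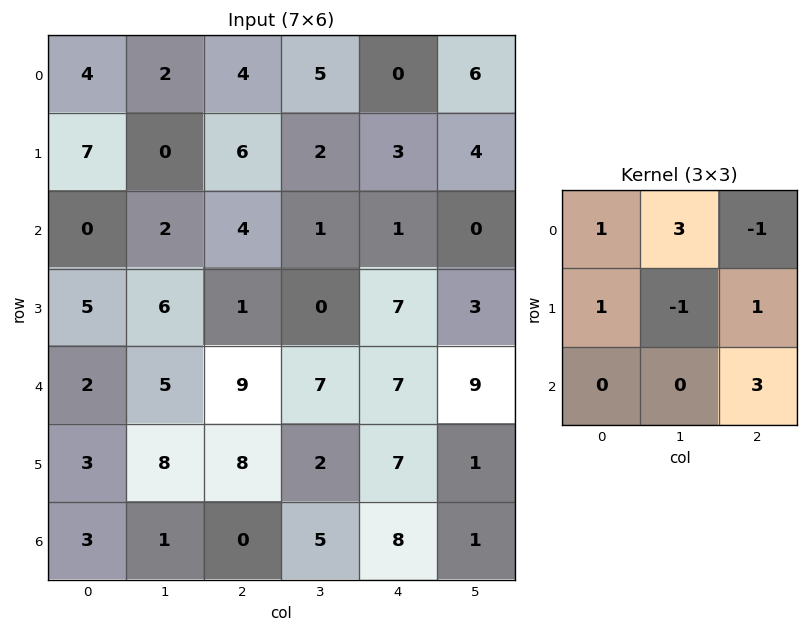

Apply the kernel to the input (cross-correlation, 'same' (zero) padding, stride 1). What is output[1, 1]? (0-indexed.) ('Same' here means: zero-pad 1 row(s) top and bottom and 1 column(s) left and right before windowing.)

31

The receptive field on the zero-padded input at this output position is [4 2 4 / 7 0 6 / 0 2 4]. Elementwise product with the kernel and sum: 4·1 + 2·3 + 4·-1 + 7·1 + 0·-1 + 6·1 + 4·3.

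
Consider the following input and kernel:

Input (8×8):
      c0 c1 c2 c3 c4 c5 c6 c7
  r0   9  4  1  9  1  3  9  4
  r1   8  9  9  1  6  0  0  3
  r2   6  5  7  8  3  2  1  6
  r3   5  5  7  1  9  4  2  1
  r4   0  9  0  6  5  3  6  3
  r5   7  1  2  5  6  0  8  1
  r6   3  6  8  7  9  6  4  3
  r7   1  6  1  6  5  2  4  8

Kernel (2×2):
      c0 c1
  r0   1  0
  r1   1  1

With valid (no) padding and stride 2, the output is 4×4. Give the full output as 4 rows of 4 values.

Output[0,0]: The receptive field on the input at this output position is [9 4 / 8 9]. Elementwise product with the kernel and sum: 9·1 + 8·1 + 9·1.

26 11 7 12
16 15 16 4
8 7 11 15
10 15 16 16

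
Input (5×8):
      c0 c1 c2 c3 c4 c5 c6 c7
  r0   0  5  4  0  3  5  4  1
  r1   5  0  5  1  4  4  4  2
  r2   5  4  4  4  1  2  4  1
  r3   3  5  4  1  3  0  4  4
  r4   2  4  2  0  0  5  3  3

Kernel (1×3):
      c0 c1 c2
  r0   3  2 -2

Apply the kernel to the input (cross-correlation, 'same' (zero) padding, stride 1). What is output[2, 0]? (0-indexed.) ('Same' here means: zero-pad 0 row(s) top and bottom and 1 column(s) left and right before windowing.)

2

The receptive field on the zero-padded input at this output position is [0 5 4]. Elementwise product with the kernel and sum: 0·3 + 5·2 + 4·-2.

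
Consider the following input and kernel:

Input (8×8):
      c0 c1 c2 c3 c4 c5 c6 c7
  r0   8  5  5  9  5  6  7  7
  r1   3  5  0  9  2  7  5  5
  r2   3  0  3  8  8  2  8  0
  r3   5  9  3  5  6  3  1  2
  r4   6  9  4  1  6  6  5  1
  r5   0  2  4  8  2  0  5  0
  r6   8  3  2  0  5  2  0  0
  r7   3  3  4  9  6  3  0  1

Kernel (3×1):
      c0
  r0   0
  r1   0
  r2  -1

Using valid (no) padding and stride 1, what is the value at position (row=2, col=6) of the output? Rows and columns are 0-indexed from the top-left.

The receptive field on the input at this output position is [8 / 1 / 5]. Elementwise product with the kernel and sum: 5·-1.

-5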